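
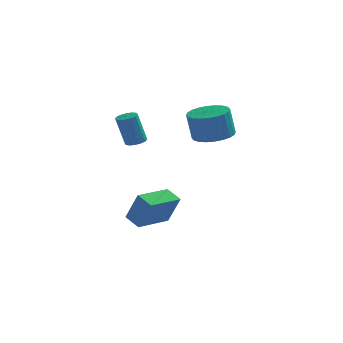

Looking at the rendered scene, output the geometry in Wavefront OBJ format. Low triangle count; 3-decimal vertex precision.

v 0.066 -2.541 -3.397
v 0.654 -2.797 -1.877
v -0.572 -1.945 -3.05
v 0.015 -2.201 -1.53
v 1.305 -1.079 -3.63
v 1.892 -1.335 -2.11
v 0.666 -0.483 -3.283
v 1.254 -0.739 -1.763
v 3.429 -2.148 2.337
v 4.398 -2.052 2.512
v 4.141 -2.057 3.939
v 3.171 -2.152 3.763
v 4.288 -1.682 2.493
v 4.031 -1.687 3.92
v 4.048 -1.383 2.451
v 3.79 -1.388 3.878
v 3.713 -1.201 2.391
v 3.455 -1.206 3.818
v 3.334 -1.162 2.323
v 3.077 -1.167 3.75
v 2.97 -1.274 2.257
v 2.713 -1.279 3.684
v 2.676 -1.518 2.203
v 2.419 -1.523 3.63
v 2.497 -1.859 2.169
v 2.239 -1.863 3.596
v 2.459 -2.243 2.161
v 2.202 -2.248 3.588
v 2.569 -2.613 2.18
v 2.312 -2.618 3.607
v 2.81 -2.912 2.222
v 2.552 -2.917 3.649
v 3.145 -3.094 2.282
v 2.887 -3.099 3.709
v 3.523 -3.133 2.35
v 3.266 -3.138 3.777
v 3.887 -3.021 2.416
v 3.63 -3.026 3.843
v 4.181 -2.777 2.47
v 3.924 -2.782 3.897
v 4.361 -2.437 2.504
v 4.103 -2.441 3.931
v -0.028 -2.37 1.939
v 0.401 -2.1 2.057
v -0.023 -2.101 3.599
v -0.452 -2.37 3.481
v 0.213 -1.914 2.005
v -0.211 -1.915 3.548
v -0.039 -1.85 1.936
v -0.463 -1.851 3.479
v -0.288 -1.925 1.867
v -0.712 -1.926 3.41
v -0.467 -2.119 1.818
v -0.892 -2.12 3.361
v -0.529 -2.38 1.801
v -0.953 -2.381 3.344
v -0.457 -2.639 1.821
v -0.881 -2.64 3.363
v -0.269 -2.825 1.872
v -0.693 -2.826 3.415
v -0.017 -2.889 1.941
v -0.441 -2.89 3.484
v 0.232 -2.814 2.01
v -0.192 -2.815 3.553
v 0.412 -2.62 2.059
v -0.013 -2.621 3.602
v 0.473 -2.359 2.076
v 0.049 -2.36 3.619
f 2 4 1
f 5 2 1
f 1 4 3
f 3 5 1
f 2 8 4
f 6 2 5
f 6 8 2
f 4 8 3
f 7 5 3
f 3 8 7
f 7 6 5
f 8 6 7
f 10 9 13
f 10 13 11
f 11 13 14
f 11 14 12
f 13 9 15
f 13 15 14
f 14 15 16
f 14 16 12
f 15 9 17
f 15 17 16
f 16 17 18
f 16 18 12
f 17 9 19
f 17 19 18
f 18 19 20
f 18 20 12
f 19 9 21
f 19 21 20
f 20 21 22
f 20 22 12
f 21 9 23
f 21 23 22
f 22 23 24
f 22 24 12
f 23 9 25
f 23 25 24
f 24 25 26
f 24 26 12
f 25 9 27
f 25 27 26
f 26 27 28
f 26 28 12
f 27 9 29
f 27 29 28
f 28 29 30
f 28 30 12
f 29 9 31
f 29 31 30
f 30 31 32
f 30 32 12
f 31 9 33
f 31 33 32
f 32 33 34
f 32 34 12
f 33 9 35
f 33 35 34
f 34 35 36
f 34 36 12
f 35 9 37
f 35 37 36
f 36 37 38
f 36 38 12
f 37 9 39
f 37 39 38
f 38 39 40
f 38 40 12
f 39 9 41
f 39 41 40
f 40 41 42
f 40 42 12
f 41 9 10
f 41 10 42
f 42 10 11
f 42 11 12
f 44 43 47
f 44 47 45
f 45 47 48
f 45 48 46
f 47 43 49
f 47 49 48
f 48 49 50
f 48 50 46
f 49 43 51
f 49 51 50
f 50 51 52
f 50 52 46
f 51 43 53
f 51 53 52
f 52 53 54
f 52 54 46
f 53 43 55
f 53 55 54
f 54 55 56
f 54 56 46
f 55 43 57
f 55 57 56
f 56 57 58
f 56 58 46
f 57 43 59
f 57 59 58
f 58 59 60
f 58 60 46
f 59 43 61
f 59 61 60
f 60 61 62
f 60 62 46
f 61 43 63
f 61 63 62
f 62 63 64
f 62 64 46
f 63 43 65
f 63 65 64
f 64 65 66
f 64 66 46
f 65 43 67
f 65 67 66
f 66 67 68
f 66 68 46
f 67 43 44
f 67 44 68
f 68 44 45
f 68 45 46



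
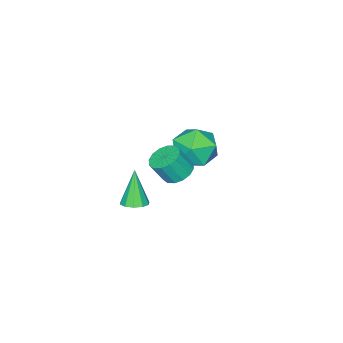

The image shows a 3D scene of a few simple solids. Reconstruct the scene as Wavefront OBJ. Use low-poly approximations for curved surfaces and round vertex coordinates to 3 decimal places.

v 3.282 2.409 1.214
v 3.831 2.057 0.845
v 4.268 1.658 1.878
v 3.718 2.011 2.246
v 3.972 2.41 0.922
v 4.409 2.012 1.954
v 3.928 2.764 1.077
v 4.365 2.365 2.109
v 3.711 3.022 1.269
v 4.148 2.623 2.301
v 3.378 3.116 1.446
v 3.815 2.717 2.478
v 3.02 3.021 1.56
v 3.457 2.622 2.593
v 2.732 2.762 1.582
v 3.169 2.363 2.615
v 2.591 2.408 1.506
v 3.028 2.01 2.538
v 2.635 2.055 1.351
v 3.072 1.656 2.383
v 2.852 1.797 1.159
v 3.289 1.398 2.191
v 3.185 1.703 0.982
v 3.622 1.304 2.014
v 3.543 1.798 0.867
v 3.98 1.399 1.9
v -2.527 -0.273 -1.245
v -2.113 0.326 -2.237
v -0.767 -1.186 -1.063
v -0.353 -0.587 -2.055
v -0.573 0.028 -1.012
v -1.66 0.592 -1.125
v -1.22 -1.452 -2.175
v -2.307 -0.888 -2.288
v -1.305 -0.403 -2.812
v -0.905 0.512 -2.093
v -1.975 -1.372 -1.207
v -1.575 -0.457 -0.488
v 1.322 -1.692 -4.464
v 1.973 -1.707 -4.267
v 0.778 -2.128 -2.696
v 1.83 -1.315 -4.215
v 1.493 -1.068 -4.257
v 1.091 -1.058 -4.379
v 0.777 -1.291 -4.533
v 0.671 -1.677 -4.66
v 0.813 -2.069 -4.713
v 1.15 -2.317 -4.671
v 1.552 -2.326 -4.549
v 1.867 -2.093 -4.395
f 2 1 5
f 2 5 3
f 3 5 6
f 3 6 4
f 5 1 7
f 5 7 6
f 6 7 8
f 6 8 4
f 7 1 9
f 7 9 8
f 8 9 10
f 8 10 4
f 9 1 11
f 9 11 10
f 10 11 12
f 10 12 4
f 11 1 13
f 11 13 12
f 12 13 14
f 12 14 4
f 13 1 15
f 13 15 14
f 14 15 16
f 14 16 4
f 15 1 17
f 15 17 16
f 16 17 18
f 16 18 4
f 17 1 19
f 17 19 18
f 18 19 20
f 18 20 4
f 19 1 21
f 19 21 20
f 20 21 22
f 20 22 4
f 21 1 23
f 21 23 22
f 22 23 24
f 22 24 4
f 23 1 25
f 23 25 24
f 24 25 26
f 24 26 4
f 25 1 2
f 25 2 26
f 26 2 3
f 26 3 4
f 27 38 32
f 27 32 28
f 27 28 34
f 27 34 37
f 27 37 38
f 28 32 36
f 32 38 31
f 38 37 29
f 37 34 33
f 34 28 35
f 30 36 31
f 30 31 29
f 30 29 33
f 30 33 35
f 30 35 36
f 31 36 32
f 29 31 38
f 33 29 37
f 35 33 34
f 36 35 28
f 40 39 42
f 40 42 41
f 42 39 43
f 42 43 41
f 43 39 44
f 43 44 41
f 44 39 45
f 44 45 41
f 45 39 46
f 45 46 41
f 46 39 47
f 46 47 41
f 47 39 48
f 47 48 41
f 48 39 49
f 48 49 41
f 49 39 50
f 49 50 41
f 50 39 40
f 50 40 41



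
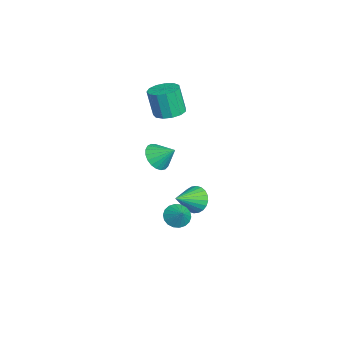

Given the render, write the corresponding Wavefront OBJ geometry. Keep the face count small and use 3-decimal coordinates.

v -1.789 -0.225 -4.141
v -0.939 0.197 -4.487
v -0.791 -1.495 -3.239
v -0.992 0.395 -4.15
v -1.166 0.498 -3.812
v -1.435 0.492 -3.524
v -1.758 0.376 -3.33
v -2.085 0.169 -3.26
v -2.368 -0.099 -3.323
v -2.562 -0.385 -3.512
v -2.639 -0.647 -3.796
v -2.586 -0.845 -4.133
v -2.412 -0.948 -4.471
v -2.143 -0.942 -4.759
v -1.82 -0.826 -4.952
v -1.492 -0.619 -5.023
v -1.21 -0.351 -4.959
v -1.015 -0.065 -4.771
v 2.971 -2.775 3.171
v 3.858 -3.163 3.115
v 3.449 -1.805 4.029
v 3.863 -2.897 2.812
v 3.714 -2.61 2.57
v 3.437 -2.352 2.433
v 3.078 -2.167 2.423
v 2.702 -2.087 2.543
v 2.371 -2.126 2.771
v 2.145 -2.277 3.069
v 2.061 -2.514 3.384
v 2.135 -2.797 3.662
v 2.353 -3.075 3.856
v 2.678 -3.302 3.931
v 3.054 -3.438 3.875
v 3.415 -3.459 3.697
v 3.7 -3.361 3.428
v -3.345 -1.645 2.719
v -2.445 -2.1 2.769
v -2.734 -2.47 4.63
v -3.635 -2.015 4.581
v -2.355 -1.552 2.891
v -2.644 -1.922 4.753
v -2.579 -1.033 2.96
v -2.868 -1.403 4.821
v -3.046 -0.709 2.951
v -3.335 -1.078 4.813
v -3.609 -0.682 2.869
v -3.898 -1.051 4.731
v -4.088 -0.961 2.74
v -4.377 -1.33 4.602
v -4.331 -1.457 2.604
v -4.62 -1.826 4.465
v -4.261 -2.013 2.504
v -4.55 -2.382 4.366
v -3.901 -2.452 2.473
v -4.19 -2.821 4.335
v -3.364 -2.635 2.52
v -3.653 -3.005 4.382
v -2.822 -2.504 2.63
v -3.111 -2.874 4.492
v 3.105 -1.661 -1.869
v 3.706 -1.928 -2.391
v 3.895 -1.399 -1.091
v 3.674 -1.567 -2.479
v 3.529 -1.224 -2.447
v 3.299 -0.967 -2.301
v 3.032 -0.848 -2.069
v 2.778 -0.89 -1.797
v 2.59 -1.085 -1.54
v 2.503 -1.394 -1.347
v 2.535 -1.755 -1.259
v 2.68 -2.098 -1.291
v 2.91 -2.355 -1.437
v 3.177 -2.474 -1.67
v 3.431 -2.432 -1.941
v 3.62 -2.237 -2.199
f 2 1 4
f 2 4 3
f 4 1 5
f 4 5 3
f 5 1 6
f 5 6 3
f 6 1 7
f 6 7 3
f 7 1 8
f 7 8 3
f 8 1 9
f 8 9 3
f 9 1 10
f 9 10 3
f 10 1 11
f 10 11 3
f 11 1 12
f 11 12 3
f 12 1 13
f 12 13 3
f 13 1 14
f 13 14 3
f 14 1 15
f 14 15 3
f 15 1 16
f 15 16 3
f 16 1 17
f 16 17 3
f 17 1 18
f 17 18 3
f 18 1 2
f 18 2 3
f 20 19 22
f 20 22 21
f 22 19 23
f 22 23 21
f 23 19 24
f 23 24 21
f 24 19 25
f 24 25 21
f 25 19 26
f 25 26 21
f 26 19 27
f 26 27 21
f 27 19 28
f 27 28 21
f 28 19 29
f 28 29 21
f 29 19 30
f 29 30 21
f 30 19 31
f 30 31 21
f 31 19 32
f 31 32 21
f 32 19 33
f 32 33 21
f 33 19 34
f 33 34 21
f 34 19 35
f 34 35 21
f 35 19 20
f 35 20 21
f 37 36 40
f 37 40 38
f 38 40 41
f 38 41 39
f 40 36 42
f 40 42 41
f 41 42 43
f 41 43 39
f 42 36 44
f 42 44 43
f 43 44 45
f 43 45 39
f 44 36 46
f 44 46 45
f 45 46 47
f 45 47 39
f 46 36 48
f 46 48 47
f 47 48 49
f 47 49 39
f 48 36 50
f 48 50 49
f 49 50 51
f 49 51 39
f 50 36 52
f 50 52 51
f 51 52 53
f 51 53 39
f 52 36 54
f 52 54 53
f 53 54 55
f 53 55 39
f 54 36 56
f 54 56 55
f 55 56 57
f 55 57 39
f 56 36 58
f 56 58 57
f 57 58 59
f 57 59 39
f 58 36 37
f 58 37 59
f 59 37 38
f 59 38 39
f 61 60 63
f 61 63 62
f 63 60 64
f 63 64 62
f 64 60 65
f 64 65 62
f 65 60 66
f 65 66 62
f 66 60 67
f 66 67 62
f 67 60 68
f 67 68 62
f 68 60 69
f 68 69 62
f 69 60 70
f 69 70 62
f 70 60 71
f 70 71 62
f 71 60 72
f 71 72 62
f 72 60 73
f 72 73 62
f 73 60 74
f 73 74 62
f 74 60 75
f 74 75 62
f 75 60 61
f 75 61 62



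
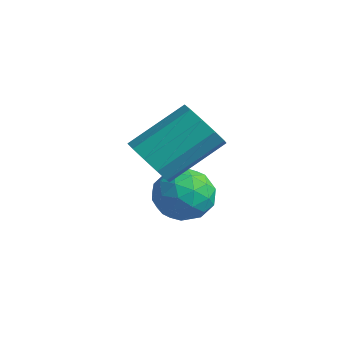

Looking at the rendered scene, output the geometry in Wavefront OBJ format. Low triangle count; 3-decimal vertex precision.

v 0.386 0.113 1.207
v 1.262 0.106 0.896
v 1.711 1.84 2.122
v 0.834 1.847 2.433
v 0.951 0.436 0.543
v 1.4 2.17 1.769
v 0.424 0.643 0.444
v 0.873 2.377 1.67
v -0.118 0.648 0.636
v 0.331 2.381 1.862
v -0.467 0.448 1.046
v -0.018 2.181 2.272
v -0.491 0.12 1.518
v -0.042 1.854 2.744
v -0.18 -0.21 1.871
v 0.269 1.524 3.097
v 0.347 -0.417 1.97
v 0.796 1.317 3.196
v 0.889 -0.421 1.778
v 1.338 1.312 3.004
v 1.238 -0.221 1.368
v 1.687 1.512 2.594
v -0.05 2.263 -0.154
v 0.895 1.856 -0.098
v -0.435 1.204 -1.382
v 0.51 0.797 -1.326
v -0.16 0.65 -0.558
v 0.077 1.305 0.201
v 0.383 1.755 -1.681
v 0.62 2.41 -0.922
v 1.162 1.542 -1.042
v 0.827 0.859 -0.348
v -0.367 2.201 -1.132
v -0.702 1.518 -0.438
v 0.456 2.153 -0.018
v 0.004 0.907 -1.462
v -0.39 0.821 -1.01
v 0.165 0.581 -0.978
v -0.024 1.829 0.158
v 0.531 1.589 0.191
v -0.089 0.88 -0.08
v -0.071 1.471 -1.671
v 0.484 1.231 -1.638
v 0.295 2.479 -0.502
v 0.85 2.239 -0.47
v 0.549 2.18 -1.4
v 1.169 1.729 -0.54
v 0.943 1.106 -1.262
v 0.868 1.67 -1.471
v 1.007 2.055 -1.025
v 0.971 1.327 -0.132
v 0.745 0.704 -0.854
v 0.351 0.618 -0.402
v 0.491 1.003 0.044
v 1.129 1.143 -0.687
v -0.285 2.356 -0.626
v -0.511 1.733 -1.348
v -0.031 2.057 -1.524
v 0.109 2.442 -1.078
v -0.483 1.954 -0.218
v -0.709 1.331 -0.94
v -0.547 1.005 -0.455
v -0.408 1.39 -0.009
v -0.669 1.917 -0.793
f 2 1 5
f 2 5 3
f 3 5 6
f 3 6 4
f 5 1 7
f 5 7 6
f 6 7 8
f 6 8 4
f 7 1 9
f 7 9 8
f 8 9 10
f 8 10 4
f 9 1 11
f 9 11 10
f 10 11 12
f 10 12 4
f 11 1 13
f 11 13 12
f 12 13 14
f 12 14 4
f 13 1 15
f 13 15 14
f 14 15 16
f 14 16 4
f 15 1 17
f 15 17 16
f 16 17 18
f 16 18 4
f 17 1 19
f 17 19 18
f 18 19 20
f 18 20 4
f 19 1 21
f 19 21 20
f 20 21 22
f 20 22 4
f 21 1 2
f 21 2 22
f 22 2 3
f 22 3 4
f 23 60 39
f 60 34 63
f 39 63 28
f 60 63 39
f 23 39 35
f 39 28 40
f 35 40 24
f 39 40 35
f 23 35 44
f 35 24 45
f 44 45 30
f 35 45 44
f 23 44 56
f 44 30 59
f 56 59 33
f 44 59 56
f 23 56 60
f 56 33 64
f 60 64 34
f 56 64 60
f 24 40 51
f 40 28 54
f 51 54 32
f 40 54 51
f 28 63 41
f 63 34 62
f 41 62 27
f 63 62 41
f 34 64 61
f 64 33 57
f 61 57 25
f 64 57 61
f 33 59 58
f 59 30 46
f 58 46 29
f 59 46 58
f 30 45 50
f 45 24 47
f 50 47 31
f 45 47 50
f 26 52 38
f 52 32 53
f 38 53 27
f 52 53 38
f 26 38 36
f 38 27 37
f 36 37 25
f 38 37 36
f 26 36 43
f 36 25 42
f 43 42 29
f 36 42 43
f 26 43 48
f 43 29 49
f 48 49 31
f 43 49 48
f 26 48 52
f 48 31 55
f 52 55 32
f 48 55 52
f 27 53 41
f 53 32 54
f 41 54 28
f 53 54 41
f 25 37 61
f 37 27 62
f 61 62 34
f 37 62 61
f 29 42 58
f 42 25 57
f 58 57 33
f 42 57 58
f 31 49 50
f 49 29 46
f 50 46 30
f 49 46 50
f 32 55 51
f 55 31 47
f 51 47 24
f 55 47 51



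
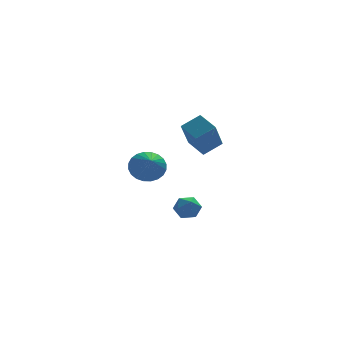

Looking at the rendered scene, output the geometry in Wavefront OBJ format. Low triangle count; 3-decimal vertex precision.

v -1.96 -4.026 3.514
v -0.912 -3.803 4.097
v -2.458 -2.965 4.005
v -1.41 -2.743 4.588
v -1.31 -2.997 1.952
v -0.262 -2.775 2.535
v -1.808 -1.937 2.443
v -0.76 -1.714 3.026
v -3.035 1.907 -0.641
v -2.021 1.86 -0.54
v -3.225 0.213 0.461
v -2.121 2.077 -0.222
v -2.36 2.269 0.032
v -2.701 2.406 0.184
v -3.094 2.467 0.21
v -3.477 2.443 0.107
v -3.794 2.337 -0.11
v -3.994 2.165 -0.408
v -4.049 1.955 -0.742
v -3.95 1.737 -1.06
v -3.711 1.545 -1.314
v -3.37 1.409 -1.465
v -2.977 1.348 -1.492
v -2.594 1.372 -1.388
v -2.277 1.478 -1.171
v -2.076 1.649 -0.873
v -1.252 1.141 -3.955
v -0.561 1.117 -3.514
v -1.799 0.243 -3.146
v -1.108 0.219 -2.705
v -1.579 0.89 -2.694
v -1.24 1.446 -3.193
v -1.12 -0.086 -3.467
v -0.781 0.47 -3.966
v -0.479 0.359 -3.212
v -0.763 0.962 -2.734
v -1.597 0.398 -3.926
v -1.881 1.001 -3.448
f 2 4 1
f 5 2 1
f 1 4 3
f 3 5 1
f 2 8 4
f 6 2 5
f 6 8 2
f 4 8 3
f 7 5 3
f 3 8 7
f 7 6 5
f 8 6 7
f 10 9 12
f 10 12 11
f 12 9 13
f 12 13 11
f 13 9 14
f 13 14 11
f 14 9 15
f 14 15 11
f 15 9 16
f 15 16 11
f 16 9 17
f 16 17 11
f 17 9 18
f 17 18 11
f 18 9 19
f 18 19 11
f 19 9 20
f 19 20 11
f 20 9 21
f 20 21 11
f 21 9 22
f 21 22 11
f 22 9 23
f 22 23 11
f 23 9 24
f 23 24 11
f 24 9 25
f 24 25 11
f 25 9 26
f 25 26 11
f 26 9 10
f 26 10 11
f 27 38 32
f 27 32 28
f 27 28 34
f 27 34 37
f 27 37 38
f 28 32 36
f 32 38 31
f 38 37 29
f 37 34 33
f 34 28 35
f 30 36 31
f 30 31 29
f 30 29 33
f 30 33 35
f 30 35 36
f 31 36 32
f 29 31 38
f 33 29 37
f 35 33 34
f 36 35 28



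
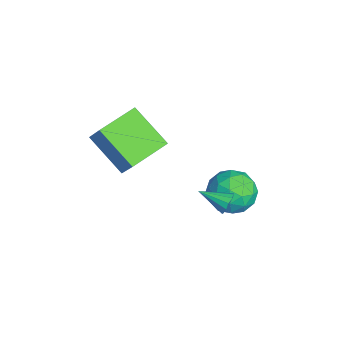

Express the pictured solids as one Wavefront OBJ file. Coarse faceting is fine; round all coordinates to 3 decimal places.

v 1.906 -5.087 1.675
v 2.746 -4.762 2.887
v 0.883 -3.487 1.954
v 1.723 -3.161 3.166
v 3.297 -3.979 0.414
v 4.137 -3.653 1.626
v 2.274 -2.378 0.693
v 3.114 -2.053 1.905
v 4.035 0.292 -1.687
v 4.419 0.27 -1.294
v 3.465 -0.852 -1.193
v 4.186 0.436 -1.178
v 3.904 0.557 -1.223
v 3.664 0.594 -1.415
v 3.541 0.535 -1.694
v 3.576 0.398 -1.97
v 3.756 0.228 -2.156
v 4.025 0.079 -2.193
v 4.297 -0.003 -2.069
v 4.486 0.008 -1.824
v 4.531 0.11 -1.535
v 1.799 1.452 -2.258
v 2.902 1.802 -2.279
v 2.358 -0.322 -2.461
v 3.461 0.028 -2.482
v 2.849 0.1 -1.503
v 2.504 1.196 -1.377
v 2.756 0.284 -3.363
v 2.411 1.38 -3.237
v 3.493 1.08 -2.962
v 3.551 0.966 -1.812
v 1.709 0.514 -2.928
v 1.767 0.4 -1.778
v 2.302 1.783 -2.25
v 2.958 -0.303 -2.49
v 2.599 -0.261 -1.914
v 3.247 -0.055 -1.926
v 2.068 1.427 -1.72
v 2.716 1.632 -1.733
v 2.685 0.632 -1.277
v 2.544 -0.152 -3.007
v 3.192 0.053 -3.02
v 2.013 1.535 -2.814
v 2.661 1.741 -2.826
v 2.575 0.848 -3.463
v 3.297 1.564 -2.664
v 3.625 0.521 -2.784
v 3.211 0.671 -3.301
v 3.008 1.316 -3.227
v 3.331 1.497 -1.988
v 3.659 0.454 -2.108
v 3.3 0.496 -1.532
v 3.097 1.141 -1.458
v 3.678 1.072 -2.39
v 1.601 1.026 -2.632
v 1.929 -0.017 -2.752
v 2.163 0.339 -3.282
v 1.96 0.984 -3.208
v 1.635 0.959 -1.956
v 1.963 -0.084 -2.076
v 2.252 0.164 -1.513
v 2.049 0.809 -1.439
v 1.582 0.408 -2.35
f 2 4 1
f 5 2 1
f 1 4 3
f 3 5 1
f 2 8 4
f 6 2 5
f 6 8 2
f 4 8 3
f 7 5 3
f 3 8 7
f 7 6 5
f 8 6 7
f 10 9 12
f 10 12 11
f 12 9 13
f 12 13 11
f 13 9 14
f 13 14 11
f 14 9 15
f 14 15 11
f 15 9 16
f 15 16 11
f 16 9 17
f 16 17 11
f 17 9 18
f 17 18 11
f 18 9 19
f 18 19 11
f 19 9 20
f 19 20 11
f 20 9 21
f 20 21 11
f 21 9 10
f 21 10 11
f 22 59 38
f 59 33 62
f 38 62 27
f 59 62 38
f 22 38 34
f 38 27 39
f 34 39 23
f 38 39 34
f 22 34 43
f 34 23 44
f 43 44 29
f 34 44 43
f 22 43 55
f 43 29 58
f 55 58 32
f 43 58 55
f 22 55 59
f 55 32 63
f 59 63 33
f 55 63 59
f 23 39 50
f 39 27 53
f 50 53 31
f 39 53 50
f 27 62 40
f 62 33 61
f 40 61 26
f 62 61 40
f 33 63 60
f 63 32 56
f 60 56 24
f 63 56 60
f 32 58 57
f 58 29 45
f 57 45 28
f 58 45 57
f 29 44 49
f 44 23 46
f 49 46 30
f 44 46 49
f 25 51 37
f 51 31 52
f 37 52 26
f 51 52 37
f 25 37 35
f 37 26 36
f 35 36 24
f 37 36 35
f 25 35 42
f 35 24 41
f 42 41 28
f 35 41 42
f 25 42 47
f 42 28 48
f 47 48 30
f 42 48 47
f 25 47 51
f 47 30 54
f 51 54 31
f 47 54 51
f 26 52 40
f 52 31 53
f 40 53 27
f 52 53 40
f 24 36 60
f 36 26 61
f 60 61 33
f 36 61 60
f 28 41 57
f 41 24 56
f 57 56 32
f 41 56 57
f 30 48 49
f 48 28 45
f 49 45 29
f 48 45 49
f 31 54 50
f 54 30 46
f 50 46 23
f 54 46 50



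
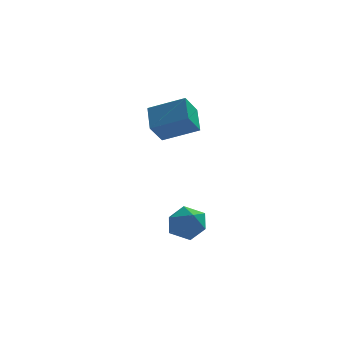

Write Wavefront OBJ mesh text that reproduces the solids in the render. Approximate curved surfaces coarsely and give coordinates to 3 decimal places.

v -0.758 0.84 2.846
v 1.17 0.401 3.666
v -0.848 2.257 3.816
v 1.079 1.818 4.637
v -0.119 1.622 1.763
v 1.808 1.183 2.584
v -0.21 3.039 2.734
v 1.718 2.6 3.554
v 0.145 -1.068 -2.655
v 0.746 -1.026 -3.642
v 1.314 -2.374 -1.998
v 1.915 -2.332 -2.985
v 1.937 -1.434 -2.257
v 1.214 -0.627 -2.663
v 0.846 -2.773 -2.977
v 0.123 -1.966 -3.383
v 1.179 -2.08 -3.841
v 1.853 -1.253 -3.396
v 0.207 -2.147 -2.244
v 0.881 -1.32 -1.799
f 2 4 1
f 5 2 1
f 1 4 3
f 3 5 1
f 2 8 4
f 6 2 5
f 6 8 2
f 4 8 3
f 7 5 3
f 3 8 7
f 7 6 5
f 8 6 7
f 9 20 14
f 9 14 10
f 9 10 16
f 9 16 19
f 9 19 20
f 10 14 18
f 14 20 13
f 20 19 11
f 19 16 15
f 16 10 17
f 12 18 13
f 12 13 11
f 12 11 15
f 12 15 17
f 12 17 18
f 13 18 14
f 11 13 20
f 15 11 19
f 17 15 16
f 18 17 10



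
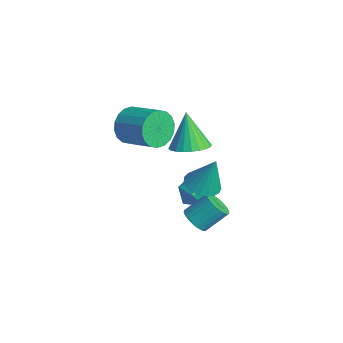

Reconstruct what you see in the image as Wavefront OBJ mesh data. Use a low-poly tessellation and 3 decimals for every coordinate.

v -3.436 -1.349 2.259
v -2.98 -1.627 1.39
v -1.429 -0.969 1.992
v -1.884 -0.691 2.861
v -3.123 -1.206 1.298
v -1.572 -0.548 1.901
v -3.328 -0.814 1.397
v -1.777 -0.155 2
v -3.555 -0.527 1.667
v -2.003 0.131 2.269
v -3.758 -0.403 2.054
v -2.206 0.255 2.656
v -3.897 -0.467 2.481
v -2.345 0.192 3.084
v -3.944 -0.705 2.864
v -2.393 -0.047 3.467
v -3.891 -1.071 3.128
v -2.34 -0.413 3.73
v -3.748 -1.492 3.219
v -2.197 -0.834 3.822
v -3.543 -1.885 3.12
v -1.992 -1.226 3.723
v -3.317 -2.171 2.851
v -1.765 -1.513 3.453
v -3.114 -2.295 2.464
v -1.562 -1.637 3.066
v -2.975 -2.232 2.036
v -1.423 -1.573 2.639
v -2.927 -1.993 1.653
v -1.376 -1.335 2.256
v -3.136 1.5 -0.06
v -2.284 1.16 0.337
v -3.924 1.68 1.78
v -2.216 1.544 0.329
v -2.288 1.921 0.261
v -2.489 2.234 0.144
v -2.789 2.436 -0.003
v -3.142 2.495 -0.16
v -3.493 2.402 -0.301
v -3.791 2.172 -0.406
v -3.989 1.84 -0.458
v -4.057 1.456 -0.45
v -3.985 1.079 -0.382
v -3.783 0.765 -0.265
v -3.484 0.564 -0.117
v -3.131 0.505 0.039
v -2.78 0.597 0.181
v -2.482 0.827 0.285
v -2.695 2.285 -2.381
v -1.791 1.939 -2.386
v -3.169 1.061 -3.234
v -2.265 0.715 -3.239
v -2.776 0.723 -2.417
v -2.483 1.479 -1.89
v -2.477 1.521 -3.73
v -2.184 2.277 -3.203
v -1.657 1.467 -3.22
v -1.842 0.973 -2.408
v -3.118 2.027 -3.212
v -3.303 1.533 -2.4
v -0.263 0.691 -0.257
v 0.589 0.482 -0.403
v 0.143 1.149 1.457
v 0.581 0.84 -0.497
v 0.427 1.172 -0.549
v 0.153 1.421 -0.551
v -0.193 1.544 -0.501
v -0.55 1.52 -0.41
v -0.859 1.352 -0.292
v -1.064 1.07 -0.168
v -1.13 0.722 -0.06
v -1.047 0.37 0.015
v -0.829 0.072 0.042
v -0.512 -0.118 0.018
v -0.152 -0.168 -0.054
v 0.188 -0.07 -0.161
v 0.45 0.16 -0.284
v -0.537 0.472 -3
v 0.196 0.416 -3.086
v 0.39 1.472 -2.126
v -0.343 1.528 -2.04
v 0.13 0.612 -3.288
v 0.324 1.668 -2.328
v -0.037 0.786 -3.446
v 0.156 1.842 -2.486
v -0.28 0.913 -3.536
v -0.087 1.969 -2.576
v -0.563 0.972 -3.545
v -0.369 2.028 -2.585
v -0.841 0.955 -3.47
v -0.648 2.011 -2.51
v -1.073 0.865 -3.324
v -0.88 1.921 -2.364
v -1.224 0.715 -3.129
v -1.03 1.771 -2.169
v -1.27 0.528 -2.914
v -1.076 1.584 -1.954
v -1.204 0.332 -2.712
v -1.01 1.388 -1.752
v -1.036 0.158 -2.554
v -0.843 1.214 -1.594
v -0.793 0.031 -2.464
v -0.6 1.087 -1.504
v -0.511 -0.028 -2.455
v -0.317 1.028 -1.495
v -0.232 -0.011 -2.53
v -0.039 1.045 -1.57
v -0 0.079 -2.676
v 0.193 1.135 -1.716
v 0.15 0.229 -2.871
v 0.344 1.285 -1.911
f 2 1 5
f 2 5 3
f 3 5 6
f 3 6 4
f 5 1 7
f 5 7 6
f 6 7 8
f 6 8 4
f 7 1 9
f 7 9 8
f 8 9 10
f 8 10 4
f 9 1 11
f 9 11 10
f 10 11 12
f 10 12 4
f 11 1 13
f 11 13 12
f 12 13 14
f 12 14 4
f 13 1 15
f 13 15 14
f 14 15 16
f 14 16 4
f 15 1 17
f 15 17 16
f 16 17 18
f 16 18 4
f 17 1 19
f 17 19 18
f 18 19 20
f 18 20 4
f 19 1 21
f 19 21 20
f 20 21 22
f 20 22 4
f 21 1 23
f 21 23 22
f 22 23 24
f 22 24 4
f 23 1 25
f 23 25 24
f 24 25 26
f 24 26 4
f 25 1 27
f 25 27 26
f 26 27 28
f 26 28 4
f 27 1 29
f 27 29 28
f 28 29 30
f 28 30 4
f 29 1 2
f 29 2 30
f 30 2 3
f 30 3 4
f 32 31 34
f 32 34 33
f 34 31 35
f 34 35 33
f 35 31 36
f 35 36 33
f 36 31 37
f 36 37 33
f 37 31 38
f 37 38 33
f 38 31 39
f 38 39 33
f 39 31 40
f 39 40 33
f 40 31 41
f 40 41 33
f 41 31 42
f 41 42 33
f 42 31 43
f 42 43 33
f 43 31 44
f 43 44 33
f 44 31 45
f 44 45 33
f 45 31 46
f 45 46 33
f 46 31 47
f 46 47 33
f 47 31 48
f 47 48 33
f 48 31 32
f 48 32 33
f 49 60 54
f 49 54 50
f 49 50 56
f 49 56 59
f 49 59 60
f 50 54 58
f 54 60 53
f 60 59 51
f 59 56 55
f 56 50 57
f 52 58 53
f 52 53 51
f 52 51 55
f 52 55 57
f 52 57 58
f 53 58 54
f 51 53 60
f 55 51 59
f 57 55 56
f 58 57 50
f 62 61 64
f 62 64 63
f 64 61 65
f 64 65 63
f 65 61 66
f 65 66 63
f 66 61 67
f 66 67 63
f 67 61 68
f 67 68 63
f 68 61 69
f 68 69 63
f 69 61 70
f 69 70 63
f 70 61 71
f 70 71 63
f 71 61 72
f 71 72 63
f 72 61 73
f 72 73 63
f 73 61 74
f 73 74 63
f 74 61 75
f 74 75 63
f 75 61 76
f 75 76 63
f 76 61 77
f 76 77 63
f 77 61 62
f 77 62 63
f 79 78 82
f 79 82 80
f 80 82 83
f 80 83 81
f 82 78 84
f 82 84 83
f 83 84 85
f 83 85 81
f 84 78 86
f 84 86 85
f 85 86 87
f 85 87 81
f 86 78 88
f 86 88 87
f 87 88 89
f 87 89 81
f 88 78 90
f 88 90 89
f 89 90 91
f 89 91 81
f 90 78 92
f 90 92 91
f 91 92 93
f 91 93 81
f 92 78 94
f 92 94 93
f 93 94 95
f 93 95 81
f 94 78 96
f 94 96 95
f 95 96 97
f 95 97 81
f 96 78 98
f 96 98 97
f 97 98 99
f 97 99 81
f 98 78 100
f 98 100 99
f 99 100 101
f 99 101 81
f 100 78 102
f 100 102 101
f 101 102 103
f 101 103 81
f 102 78 104
f 102 104 103
f 103 104 105
f 103 105 81
f 104 78 106
f 104 106 105
f 105 106 107
f 105 107 81
f 106 78 108
f 106 108 107
f 107 108 109
f 107 109 81
f 108 78 110
f 108 110 109
f 109 110 111
f 109 111 81
f 110 78 79
f 110 79 111
f 111 79 80
f 111 80 81



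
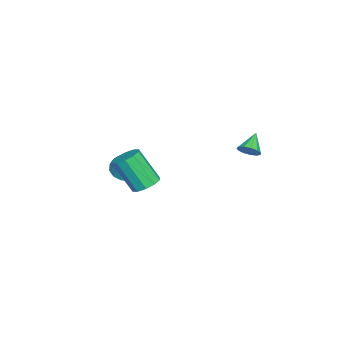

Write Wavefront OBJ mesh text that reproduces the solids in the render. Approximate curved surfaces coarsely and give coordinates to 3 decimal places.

v -2.849 -3.147 -4.601
v -1.92 -3.348 -5.071
v -1.971 -3.033 -2.919
v -1.957 -2.843 -5.086
v -2.198 -2.406 -4.99
v -2.587 -2.14 -4.805
v -3.037 -2.104 -4.573
v -3.444 -2.307 -4.347
v -3.714 -2.702 -4.179
v -3.786 -3.199 -4.108
v -3.643 -3.684 -4.15
v -3.318 -4.046 -4.295
v -2.886 -4.202 -4.51
v -2.445 -4.116 -4.746
v -2.097 -3.808 -4.948
v 3.437 -0.743 -1.721
v 3.908 -0.216 -1.347
v 3.715 -1.311 0.435
v 3.243 -1.837 0.061
v 3.441 -0.061 -1.302
v 3.248 -1.156 0.48
v 2.972 -0.167 -1.418
v 2.779 -1.261 0.364
v 2.68 -0.492 -1.649
v 2.487 -1.586 0.133
v 2.678 -0.913 -1.908
v 2.484 -2.007 -0.126
v 2.965 -1.269 -2.095
v 2.772 -2.364 -0.313
v 3.432 -1.424 -2.14
v 3.239 -2.519 -0.358
v 3.901 -1.319 -2.024
v 3.708 -2.413 -0.242
v 4.193 -0.994 -1.793
v 4 -2.088 -0.011
v 4.196 -0.573 -1.534
v 4.002 -1.667 0.248
v -0.387 3.715 -1.012
v 0.019 3.884 -0.533
v -1.393 3.905 -0.228
v -0.063 4.193 -0.713
v -0.248 4.35 -0.987
v -0.477 4.305 -1.27
v -0.677 4.074 -1.471
v -0.785 3.728 -1.526
v -0.767 3.379 -1.418
v -0.628 3.136 -1.182
v -0.413 3.077 -0.892
v -0.189 3.221 -0.64
v -0.028 3.522 -0.506
f 2 1 4
f 2 4 3
f 4 1 5
f 4 5 3
f 5 1 6
f 5 6 3
f 6 1 7
f 6 7 3
f 7 1 8
f 7 8 3
f 8 1 9
f 8 9 3
f 9 1 10
f 9 10 3
f 10 1 11
f 10 11 3
f 11 1 12
f 11 12 3
f 12 1 13
f 12 13 3
f 13 1 14
f 13 14 3
f 14 1 15
f 14 15 3
f 15 1 2
f 15 2 3
f 17 16 20
f 17 20 18
f 18 20 21
f 18 21 19
f 20 16 22
f 20 22 21
f 21 22 23
f 21 23 19
f 22 16 24
f 22 24 23
f 23 24 25
f 23 25 19
f 24 16 26
f 24 26 25
f 25 26 27
f 25 27 19
f 26 16 28
f 26 28 27
f 27 28 29
f 27 29 19
f 28 16 30
f 28 30 29
f 29 30 31
f 29 31 19
f 30 16 32
f 30 32 31
f 31 32 33
f 31 33 19
f 32 16 34
f 32 34 33
f 33 34 35
f 33 35 19
f 34 16 36
f 34 36 35
f 35 36 37
f 35 37 19
f 36 16 17
f 36 17 37
f 37 17 18
f 37 18 19
f 39 38 41
f 39 41 40
f 41 38 42
f 41 42 40
f 42 38 43
f 42 43 40
f 43 38 44
f 43 44 40
f 44 38 45
f 44 45 40
f 45 38 46
f 45 46 40
f 46 38 47
f 46 47 40
f 47 38 48
f 47 48 40
f 48 38 49
f 48 49 40
f 49 38 50
f 49 50 40
f 50 38 39
f 50 39 40



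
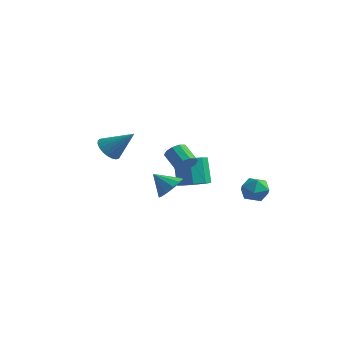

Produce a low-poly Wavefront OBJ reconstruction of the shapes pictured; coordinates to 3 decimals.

v 2.576 -1.469 -0.639
v 3 -1.188 -0.157
v 2.007 -0.89 0.541
v 1.584 -1.171 0.059
v 2.894 -0.878 -0.44
v 1.901 -0.58 0.258
v 2.667 -0.794 -0.798
v 1.674 -0.495 -0.1
v 2.406 -0.967 -1.096
v 1.413 -0.669 -0.398
v 2.209 -1.332 -1.219
v 1.217 -1.034 -0.521
v 2.153 -1.75 -1.121
v 1.16 -1.452 -0.423
v 2.259 -2.06 -0.838
v 1.266 -1.762 -0.14
v 2.486 -2.145 -0.48
v 1.493 -1.846 0.218
v 2.747 -1.971 -0.182
v 1.754 -1.673 0.516
v 2.943 -1.606 -0.059
v 1.951 -1.308 0.639
v 2.286 -2.409 -2.151
v 2.941 -2.962 -1.791
v 1.394 -2.851 -1.209
v 2.979 -2.504 -1.539
v 2.798 -2.016 -1.482
v 2.454 -1.652 -1.637
v 2.056 -1.529 -1.955
v 1.731 -1.685 -2.336
v 1.583 -2.071 -2.658
v 1.657 -2.565 -2.819
v 1.931 -3.008 -2.768
v 2.318 -3.262 -2.521
v 2.694 -3.244 -2.156
v -0.503 3.089 -4.269
v 0.011 2.353 -3.876
v -0.623 2.815 -2.179
v -1.137 3.551 -2.571
v 0.402 2.993 -3.905
v -0.232 3.455 -2.207
v 0.262 3.689 -4.146
v -0.372 4.151 -2.449
v -0.326 4.034 -4.46
v -0.96 4.496 -2.762
v -1.017 3.825 -4.661
v -1.651 4.287 -2.964
v -1.408 3.185 -4.633
v -2.042 3.647 -2.935
v -1.268 2.489 -4.391
v -1.902 2.951 -2.694
v -0.68 2.144 -4.078
v -1.314 2.606 -2.38
v 3.451 3.644 -3.611
v 4.174 3.601 -3.002
v 3.726 2.199 -4.038
v 4.449 2.156 -3.429
v 3.56 2.202 -3.107
v 3.39 3.095 -2.843
v 4.51 2.705 -4.197
v 4.34 3.598 -3.933
v 4.828 3.021 -3.364
v 4.241 2.71 -2.69
v 3.659 3.09 -4.35
v 3.072 2.779 -3.676
v -3.837 -0.446 -1.256
v -3.344 -1.171 -1.46
v -2.443 0.126 0.076
v -3.215 -0.918 -1.704
v -3.193 -0.583 -1.87
v -3.283 -0.225 -1.93
v -3.468 0.095 -1.873
v -3.717 0.322 -1.71
v -3.987 0.416 -1.468
v -4.231 0.361 -1.189
v -4.406 0.166 -0.922
v -4.483 -0.134 -0.713
v -4.448 -0.488 -0.597
v -4.308 -0.835 -0.595
v -4.086 -1.115 -0.708
v -3.821 -1.279 -0.915
v -3.558 -1.298 -1.181
f 2 1 5
f 2 5 3
f 3 5 6
f 3 6 4
f 5 1 7
f 5 7 6
f 6 7 8
f 6 8 4
f 7 1 9
f 7 9 8
f 8 9 10
f 8 10 4
f 9 1 11
f 9 11 10
f 10 11 12
f 10 12 4
f 11 1 13
f 11 13 12
f 12 13 14
f 12 14 4
f 13 1 15
f 13 15 14
f 14 15 16
f 14 16 4
f 15 1 17
f 15 17 16
f 16 17 18
f 16 18 4
f 17 1 19
f 17 19 18
f 18 19 20
f 18 20 4
f 19 1 21
f 19 21 20
f 20 21 22
f 20 22 4
f 21 1 2
f 21 2 22
f 22 2 3
f 22 3 4
f 24 23 26
f 24 26 25
f 26 23 27
f 26 27 25
f 27 23 28
f 27 28 25
f 28 23 29
f 28 29 25
f 29 23 30
f 29 30 25
f 30 23 31
f 30 31 25
f 31 23 32
f 31 32 25
f 32 23 33
f 32 33 25
f 33 23 34
f 33 34 25
f 34 23 35
f 34 35 25
f 35 23 24
f 35 24 25
f 37 36 40
f 37 40 38
f 38 40 41
f 38 41 39
f 40 36 42
f 40 42 41
f 41 42 43
f 41 43 39
f 42 36 44
f 42 44 43
f 43 44 45
f 43 45 39
f 44 36 46
f 44 46 45
f 45 46 47
f 45 47 39
f 46 36 48
f 46 48 47
f 47 48 49
f 47 49 39
f 48 36 50
f 48 50 49
f 49 50 51
f 49 51 39
f 50 36 52
f 50 52 51
f 51 52 53
f 51 53 39
f 52 36 37
f 52 37 53
f 53 37 38
f 53 38 39
f 54 65 59
f 54 59 55
f 54 55 61
f 54 61 64
f 54 64 65
f 55 59 63
f 59 65 58
f 65 64 56
f 64 61 60
f 61 55 62
f 57 63 58
f 57 58 56
f 57 56 60
f 57 60 62
f 57 62 63
f 58 63 59
f 56 58 65
f 60 56 64
f 62 60 61
f 63 62 55
f 67 66 69
f 67 69 68
f 69 66 70
f 69 70 68
f 70 66 71
f 70 71 68
f 71 66 72
f 71 72 68
f 72 66 73
f 72 73 68
f 73 66 74
f 73 74 68
f 74 66 75
f 74 75 68
f 75 66 76
f 75 76 68
f 76 66 77
f 76 77 68
f 77 66 78
f 77 78 68
f 78 66 79
f 78 79 68
f 79 66 80
f 79 80 68
f 80 66 81
f 80 81 68
f 81 66 82
f 81 82 68
f 82 66 67
f 82 67 68



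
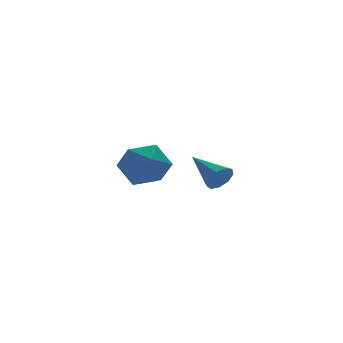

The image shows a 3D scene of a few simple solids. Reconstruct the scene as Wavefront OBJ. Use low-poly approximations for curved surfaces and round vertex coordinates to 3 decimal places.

v -4.594 -2.349 -0.044
v -3.613 -2.047 0.635
v -3.747 -4.093 -0.495
v -2.766 -3.791 0.184
v -3.844 -4.022 0.73
v -4.367 -2.945 1.008
v -2.993 -3.195 -0.868
v -3.516 -2.118 -0.59
v -2.623 -2.571 0.125
v -3.149 -3.082 1.113
v -4.211 -3.058 -0.973
v -4.737 -3.569 0.015
v 1.656 0.096 -2.781
v 2.216 0.006 -2.275
v 1.244 1.924 -1.999
v 2.4 0.232 -2.706
v 2.236 0.394 -3.172
v 1.8 0.417 -3.455
v 1.297 0.289 -3.422
v 0.962 0.072 -3.09
v 0.952 -0.135 -2.613
v 1.271 -0.233 -2.214
v 1.77 -0.177 -2.081
f 1 12 6
f 1 6 2
f 1 2 8
f 1 8 11
f 1 11 12
f 2 6 10
f 6 12 5
f 12 11 3
f 11 8 7
f 8 2 9
f 4 10 5
f 4 5 3
f 4 3 7
f 4 7 9
f 4 9 10
f 5 10 6
f 3 5 12
f 7 3 11
f 9 7 8
f 10 9 2
f 14 13 16
f 14 16 15
f 16 13 17
f 16 17 15
f 17 13 18
f 17 18 15
f 18 13 19
f 18 19 15
f 19 13 20
f 19 20 15
f 20 13 21
f 20 21 15
f 21 13 22
f 21 22 15
f 22 13 23
f 22 23 15
f 23 13 14
f 23 14 15



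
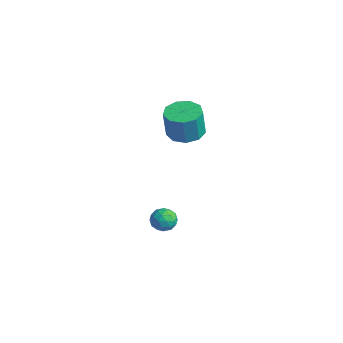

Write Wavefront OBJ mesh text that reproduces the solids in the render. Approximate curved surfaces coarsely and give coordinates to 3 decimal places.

v 2.214 1.002 2.758
v 2.992 0.533 2.613
v 3.125 0.289 4.118
v 2.346 0.758 4.262
v 3.121 1.143 2.7
v 3.254 0.899 4.205
v 2.825 1.687 2.815
v 2.958 1.443 4.319
v 2.244 1.91 2.902
v 2.376 1.666 4.407
v 1.648 1.709 2.922
v 1.781 1.464 4.427
v 1.317 1.176 2.865
v 1.45 0.932 4.37
v 1.405 0.563 2.758
v 1.538 0.319 4.262
v 1.872 0.155 2.65
v 2.005 -0.09 4.155
v 2.499 0.143 2.593
v 2.632 -0.101 4.098
v 2.057 -0.174 -2.278
v 2.628 0.205 -2.387
v 2.512 -1.025 -2.853
v 3.083 -0.646 -2.962
v 2.934 -0.874 -2.324
v 2.653 -0.348 -1.968
v 2.487 -0.472 -3.272
v 2.206 0.054 -2.916
v 2.894 0.021 -3.001
v 3.17 -0.227 -2.415
v 1.97 -0.593 -2.825
v 2.246 -0.841 -2.239
v 2.303 0.09 -2.282
v 2.837 -0.91 -2.958
v 2.75 -1.044 -2.583
v 3.086 -0.821 -2.647
v 2.318 -0.235 -2.036
v 2.653 -0.012 -2.1
v 2.833 -0.646 -2.063
v 2.487 -0.808 -3.14
v 2.822 -0.585 -3.204
v 2.054 0.001 -2.593
v 2.39 0.224 -2.657
v 2.307 -0.174 -3.177
v 2.794 0.205 -2.707
v 3.062 -0.295 -3.045
v 2.711 -0.193 -3.227
v 2.546 0.116 -3.018
v 2.957 0.059 -2.363
v 3.224 -0.441 -2.701
v 3.137 -0.575 -2.325
v 2.972 -0.266 -2.117
v 3.113 -0.05 -2.724
v 1.916 -0.379 -2.539
v 2.183 -0.879 -2.877
v 2.168 -0.554 -3.123
v 2.003 -0.245 -2.915
v 2.078 -0.525 -2.195
v 2.346 -1.025 -2.533
v 2.594 -0.936 -2.222
v 2.429 -0.627 -2.013
v 2.027 -0.77 -2.516
f 2 1 5
f 2 5 3
f 3 5 6
f 3 6 4
f 5 1 7
f 5 7 6
f 6 7 8
f 6 8 4
f 7 1 9
f 7 9 8
f 8 9 10
f 8 10 4
f 9 1 11
f 9 11 10
f 10 11 12
f 10 12 4
f 11 1 13
f 11 13 12
f 12 13 14
f 12 14 4
f 13 1 15
f 13 15 14
f 14 15 16
f 14 16 4
f 15 1 17
f 15 17 16
f 16 17 18
f 16 18 4
f 17 1 19
f 17 19 18
f 18 19 20
f 18 20 4
f 19 1 2
f 19 2 20
f 20 2 3
f 20 3 4
f 21 58 37
f 58 32 61
f 37 61 26
f 58 61 37
f 21 37 33
f 37 26 38
f 33 38 22
f 37 38 33
f 21 33 42
f 33 22 43
f 42 43 28
f 33 43 42
f 21 42 54
f 42 28 57
f 54 57 31
f 42 57 54
f 21 54 58
f 54 31 62
f 58 62 32
f 54 62 58
f 22 38 49
f 38 26 52
f 49 52 30
f 38 52 49
f 26 61 39
f 61 32 60
f 39 60 25
f 61 60 39
f 32 62 59
f 62 31 55
f 59 55 23
f 62 55 59
f 31 57 56
f 57 28 44
f 56 44 27
f 57 44 56
f 28 43 48
f 43 22 45
f 48 45 29
f 43 45 48
f 24 50 36
f 50 30 51
f 36 51 25
f 50 51 36
f 24 36 34
f 36 25 35
f 34 35 23
f 36 35 34
f 24 34 41
f 34 23 40
f 41 40 27
f 34 40 41
f 24 41 46
f 41 27 47
f 46 47 29
f 41 47 46
f 24 46 50
f 46 29 53
f 50 53 30
f 46 53 50
f 25 51 39
f 51 30 52
f 39 52 26
f 51 52 39
f 23 35 59
f 35 25 60
f 59 60 32
f 35 60 59
f 27 40 56
f 40 23 55
f 56 55 31
f 40 55 56
f 29 47 48
f 47 27 44
f 48 44 28
f 47 44 48
f 30 53 49
f 53 29 45
f 49 45 22
f 53 45 49



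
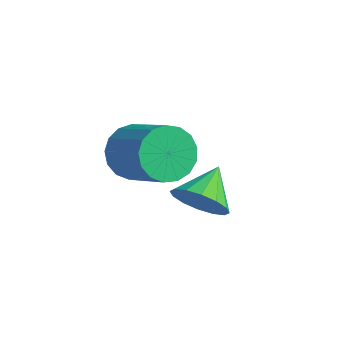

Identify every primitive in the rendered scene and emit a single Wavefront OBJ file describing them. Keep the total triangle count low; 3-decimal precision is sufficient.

v -2.129 -0.878 2.599
v -1.664 -0.135 2.057
v 0.053 -0.419 3.139
v -0.411 -1.162 3.681
v -1.865 0.105 2.438
v -0.147 -0.18 3.52
v -2.126 0.119 2.856
v -0.408 -0.165 3.938
v -2.387 -0.094 3.215
v -0.67 -0.379 4.298
v -2.59 -0.487 3.433
v -0.872 -0.772 4.515
v -2.687 -0.97 3.46
v -0.969 -1.254 4.542
v -2.656 -1.432 3.289
v -0.938 -1.716 4.372
v -2.504 -1.766 2.961
v -0.786 -2.051 4.043
v -2.266 -1.897 2.549
v -0.549 -2.182 3.631
v -1.997 -1.795 2.149
v -0.279 -2.079 3.231
v -1.758 -1.482 1.852
v -0.041 -1.767 2.934
v -1.604 -1.031 1.726
v 0.113 -1.316 2.808
v -1.57 -0.545 1.8
v 0.147 -0.829 2.882
v 1.4 -1.765 2.88
v 2.149 -1.878 3.453
v 1.06 -0.555 3.56
v 2.318 -1.617 3.072
v 2.241 -1.395 2.64
v 1.939 -1.273 2.272
v 1.492 -1.283 2.067
v 1.021 -1.422 2.079
v 0.651 -1.653 2.306
v 0.481 -1.914 2.687
v 0.558 -2.136 3.119
v 0.861 -2.258 3.487
v 1.307 -2.248 3.693
v 1.779 -2.109 3.68
f 2 1 5
f 2 5 3
f 3 5 6
f 3 6 4
f 5 1 7
f 5 7 6
f 6 7 8
f 6 8 4
f 7 1 9
f 7 9 8
f 8 9 10
f 8 10 4
f 9 1 11
f 9 11 10
f 10 11 12
f 10 12 4
f 11 1 13
f 11 13 12
f 12 13 14
f 12 14 4
f 13 1 15
f 13 15 14
f 14 15 16
f 14 16 4
f 15 1 17
f 15 17 16
f 16 17 18
f 16 18 4
f 17 1 19
f 17 19 18
f 18 19 20
f 18 20 4
f 19 1 21
f 19 21 20
f 20 21 22
f 20 22 4
f 21 1 23
f 21 23 22
f 22 23 24
f 22 24 4
f 23 1 25
f 23 25 24
f 24 25 26
f 24 26 4
f 25 1 27
f 25 27 26
f 26 27 28
f 26 28 4
f 27 1 2
f 27 2 28
f 28 2 3
f 28 3 4
f 30 29 32
f 30 32 31
f 32 29 33
f 32 33 31
f 33 29 34
f 33 34 31
f 34 29 35
f 34 35 31
f 35 29 36
f 35 36 31
f 36 29 37
f 36 37 31
f 37 29 38
f 37 38 31
f 38 29 39
f 38 39 31
f 39 29 40
f 39 40 31
f 40 29 41
f 40 41 31
f 41 29 42
f 41 42 31
f 42 29 30
f 42 30 31



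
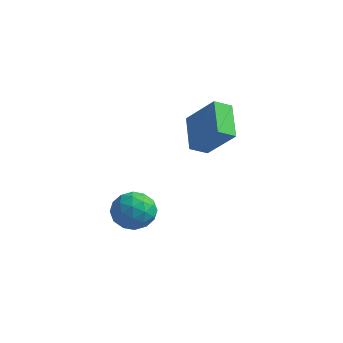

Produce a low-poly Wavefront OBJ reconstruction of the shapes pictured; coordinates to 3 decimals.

v -1.89 2.051 -0.635
v -1.113 2.434 -1.11
v -1.067 0.706 -0.37
v -0.29 1.089 -0.845
v -0.563 1.457 0.03
v -1.072 2.288 -0.133
v -1.108 0.852 -1.347
v -1.617 1.683 -1.51
v -0.629 1.693 -1.55
v -0.293 2.066 -0.699
v -1.887 1.074 -0.781
v -1.551 1.447 0.07
v -1.574 2.361 -0.896
v -0.606 0.779 -0.584
v -0.767 0.996 -0.07
v -0.31 1.22 -0.349
v -1.55 2.275 -0.322
v -1.093 2.5 -0.601
v -0.77 1.925 0.069
v -1.087 0.64 -0.879
v -0.63 0.865 -1.158
v -1.87 1.92 -1.131
v -1.413 2.144 -1.41
v -1.41 1.215 -1.549
v -0.833 2.15 -1.434
v -0.349 1.359 -1.278
v -0.83 1.22 -1.573
v -1.129 1.709 -1.669
v -0.635 2.369 -0.934
v -0.151 1.579 -0.778
v -0.312 1.795 -0.263
v -0.611 2.284 -0.36
v -0.351 1.934 -1.192
v -2.029 1.561 -0.702
v -1.545 0.771 -0.546
v -1.569 0.856 -1.12
v -1.868 1.345 -1.217
v -1.831 1.781 -0.202
v -1.347 0.99 -0.046
v -1.051 1.431 0.189
v -1.35 1.92 0.093
v -1.829 1.206 -0.288
v 1.099 3.557 2.272
v 0.647 2.93 2.691
v 0.195 4.777 3.123
v -0.256 4.149 3.542
v 2.376 3.551 3.638
v 1.925 2.923 4.057
v 1.473 4.77 4.489
v 1.021 4.143 4.908
f 1 38 17
f 38 12 41
f 17 41 6
f 38 41 17
f 1 17 13
f 17 6 18
f 13 18 2
f 17 18 13
f 1 13 22
f 13 2 23
f 22 23 8
f 13 23 22
f 1 22 34
f 22 8 37
f 34 37 11
f 22 37 34
f 1 34 38
f 34 11 42
f 38 42 12
f 34 42 38
f 2 18 29
f 18 6 32
f 29 32 10
f 18 32 29
f 6 41 19
f 41 12 40
f 19 40 5
f 41 40 19
f 12 42 39
f 42 11 35
f 39 35 3
f 42 35 39
f 11 37 36
f 37 8 24
f 36 24 7
f 37 24 36
f 8 23 28
f 23 2 25
f 28 25 9
f 23 25 28
f 4 30 16
f 30 10 31
f 16 31 5
f 30 31 16
f 4 16 14
f 16 5 15
f 14 15 3
f 16 15 14
f 4 14 21
f 14 3 20
f 21 20 7
f 14 20 21
f 4 21 26
f 21 7 27
f 26 27 9
f 21 27 26
f 4 26 30
f 26 9 33
f 30 33 10
f 26 33 30
f 5 31 19
f 31 10 32
f 19 32 6
f 31 32 19
f 3 15 39
f 15 5 40
f 39 40 12
f 15 40 39
f 7 20 36
f 20 3 35
f 36 35 11
f 20 35 36
f 9 27 28
f 27 7 24
f 28 24 8
f 27 24 28
f 10 33 29
f 33 9 25
f 29 25 2
f 33 25 29
f 44 46 43
f 47 44 43
f 43 46 45
f 45 47 43
f 44 50 46
f 48 44 47
f 48 50 44
f 46 50 45
f 49 47 45
f 45 50 49
f 49 48 47
f 50 48 49



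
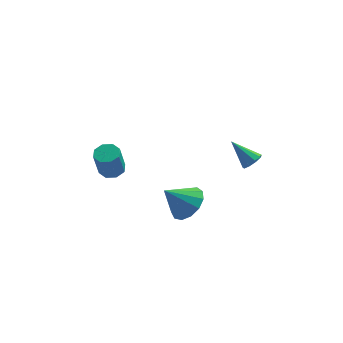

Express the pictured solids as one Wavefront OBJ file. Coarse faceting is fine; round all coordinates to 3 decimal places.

v -2.635 1.935 -4.04
v -1.962 2.135 -3.883
v -2.211 1.725 -2.284
v -2.885 1.525 -2.44
v -2.322 2.549 -3.833
v -2.571 2.139 -2.234
v -2.866 2.604 -3.904
v -3.115 2.194 -2.305
v -3.274 2.266 -4.055
v -3.524 1.856 -2.455
v -3.309 1.735 -4.196
v -3.558 1.325 -2.597
v -2.949 1.321 -4.246
v -3.198 0.911 -2.647
v -2.405 1.266 -4.175
v -2.654 0.856 -2.576
v -1.996 1.604 -4.025
v -2.246 1.194 -2.425
v 1.132 -2.712 -2.895
v 1.621 -1.956 -2.298
v -0.012 -2.928 -1.685
v 1.207 -1.666 -2.637
v 0.77 -1.707 -3.058
v 0.447 -2.068 -3.427
v 0.343 -2.633 -3.628
v 0.488 -3.223 -3.596
v 0.839 -3.65 -3.341
v 1.282 -3.78 -2.945
v 1.678 -3.57 -2.533
v 1.901 -3.088 -2.236
v 1.879 -2.486 -2.149
v 4.32 -1.74 -0.529
v 4.784 -1.479 -0.232
v 3.3 -1.18 0.569
v 4.627 -1.213 -0.513
v 4.326 -1.194 -0.802
v 4.022 -1.431 -0.963
v 3.858 -1.812 -0.921
v 3.909 -2.16 -0.696
v 4.153 -2.311 -0.393
v 4.474 -2.195 -0.154
v 4.724 -1.866 -0.09
f 2 1 5
f 2 5 3
f 3 5 6
f 3 6 4
f 5 1 7
f 5 7 6
f 6 7 8
f 6 8 4
f 7 1 9
f 7 9 8
f 8 9 10
f 8 10 4
f 9 1 11
f 9 11 10
f 10 11 12
f 10 12 4
f 11 1 13
f 11 13 12
f 12 13 14
f 12 14 4
f 13 1 15
f 13 15 14
f 14 15 16
f 14 16 4
f 15 1 17
f 15 17 16
f 16 17 18
f 16 18 4
f 17 1 2
f 17 2 18
f 18 2 3
f 18 3 4
f 20 19 22
f 20 22 21
f 22 19 23
f 22 23 21
f 23 19 24
f 23 24 21
f 24 19 25
f 24 25 21
f 25 19 26
f 25 26 21
f 26 19 27
f 26 27 21
f 27 19 28
f 27 28 21
f 28 19 29
f 28 29 21
f 29 19 30
f 29 30 21
f 30 19 31
f 30 31 21
f 31 19 20
f 31 20 21
f 33 32 35
f 33 35 34
f 35 32 36
f 35 36 34
f 36 32 37
f 36 37 34
f 37 32 38
f 37 38 34
f 38 32 39
f 38 39 34
f 39 32 40
f 39 40 34
f 40 32 41
f 40 41 34
f 41 32 42
f 41 42 34
f 42 32 33
f 42 33 34



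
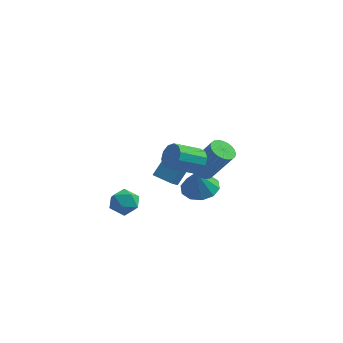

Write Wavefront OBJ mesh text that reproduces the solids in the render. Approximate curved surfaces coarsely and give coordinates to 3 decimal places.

v 2.337 -2.942 1.753
v 2.907 -3.128 2.236
v 1.914 -4.163 3.01
v 1.343 -3.978 2.527
v 2.669 -2.761 2.423
v 1.676 -3.796 3.197
v 2.305 -2.462 2.354
v 1.312 -3.498 3.128
v 1.953 -2.348 2.056
v 0.96 -3.383 2.83
v 1.747 -2.46 1.642
v 0.754 -3.495 2.416
v 1.766 -2.757 1.27
v 0.773 -3.792 2.044
v 2.004 -3.124 1.083
v 1.011 -4.159 1.857
v 2.368 -3.422 1.152
v 1.375 -4.458 1.926
v 2.72 -3.537 1.45
v 1.727 -4.572 2.224
v 2.926 -3.425 1.864
v 1.933 -4.46 2.638
v 0.305 2.996 -4.342
v 1.366 3.118 -4.275
v 0.275 2.424 -2.838
v 1.082 3.678 -4.068
v 0.501 3.978 -3.966
v -0.155 3.902 -4.007
v -0.635 3.48 -4.177
v -0.756 2.873 -4.41
v -0.472 2.313 -4.617
v 0.109 2.014 -4.719
v 0.764 2.089 -4.678
v 1.244 2.511 -4.508
v 2.045 -1.606 0.295
v 2.615 -1.837 -0.099
v 3.784 -1.905 1.631
v 3.215 -1.674 2.025
v 2.65 -1.554 -0.112
v 3.819 -1.622 1.619
v 2.592 -1.28 -0.062
v 3.762 -1.348 1.669
v 2.452 -1.055 0.042
v 3.621 -1.123 1.772
v 2.249 -0.914 0.184
v 3.419 -0.982 1.915
v 2.016 -0.878 0.343
v 3.185 -0.946 2.074
v 1.787 -0.953 0.495
v 2.956 -1.021 2.226
v 1.597 -1.128 0.616
v 2.767 -1.196 2.347
v 1.476 -1.375 0.689
v 2.645 -1.443 2.419
v 1.441 -1.658 0.701
v 2.61 -1.726 2.432
v 1.498 -1.932 0.651
v 2.668 -2 2.382
v 1.639 -2.157 0.548
v 2.808 -2.225 2.278
v 1.841 -2.298 0.405
v 3.011 -2.366 2.136
v 2.075 -2.334 0.246
v 3.244 -2.402 1.977
v 2.304 -2.259 0.094
v 3.473 -2.327 1.825
v 2.493 -2.084 -0.027
v 3.663 -2.152 1.704
v -2.789 0.26 -4.218
v -2.132 -0.212 -4.645
v -3.028 -0.888 -3.315
v -2.371 -1.36 -3.742
v -2.153 -0.637 -3.227
v -2.005 0.073 -3.785
v -3.155 -1.173 -4.175
v -3.007 -0.463 -4.733
v -2.358 -1.098 -4.619
v -1.739 -0.766 -4.033
v -3.421 -0.334 -3.927
v -2.802 -0.002 -3.341
v 0.003 -2.149 -0.425
v 0.018 -3.05 0.273
v 0.286 -1.552 0.339
v 0.301 -2.453 1.037
v 1.059 -2.327 -0.677
v 1.074 -3.228 0.021
v 1.342 -1.73 0.087
v 1.357 -2.631 0.785
f 2 1 5
f 2 5 3
f 3 5 6
f 3 6 4
f 5 1 7
f 5 7 6
f 6 7 8
f 6 8 4
f 7 1 9
f 7 9 8
f 8 9 10
f 8 10 4
f 9 1 11
f 9 11 10
f 10 11 12
f 10 12 4
f 11 1 13
f 11 13 12
f 12 13 14
f 12 14 4
f 13 1 15
f 13 15 14
f 14 15 16
f 14 16 4
f 15 1 17
f 15 17 16
f 16 17 18
f 16 18 4
f 17 1 19
f 17 19 18
f 18 19 20
f 18 20 4
f 19 1 21
f 19 21 20
f 20 21 22
f 20 22 4
f 21 1 2
f 21 2 22
f 22 2 3
f 22 3 4
f 24 23 26
f 24 26 25
f 26 23 27
f 26 27 25
f 27 23 28
f 27 28 25
f 28 23 29
f 28 29 25
f 29 23 30
f 29 30 25
f 30 23 31
f 30 31 25
f 31 23 32
f 31 32 25
f 32 23 33
f 32 33 25
f 33 23 34
f 33 34 25
f 34 23 24
f 34 24 25
f 36 35 39
f 36 39 37
f 37 39 40
f 37 40 38
f 39 35 41
f 39 41 40
f 40 41 42
f 40 42 38
f 41 35 43
f 41 43 42
f 42 43 44
f 42 44 38
f 43 35 45
f 43 45 44
f 44 45 46
f 44 46 38
f 45 35 47
f 45 47 46
f 46 47 48
f 46 48 38
f 47 35 49
f 47 49 48
f 48 49 50
f 48 50 38
f 49 35 51
f 49 51 50
f 50 51 52
f 50 52 38
f 51 35 53
f 51 53 52
f 52 53 54
f 52 54 38
f 53 35 55
f 53 55 54
f 54 55 56
f 54 56 38
f 55 35 57
f 55 57 56
f 56 57 58
f 56 58 38
f 57 35 59
f 57 59 58
f 58 59 60
f 58 60 38
f 59 35 61
f 59 61 60
f 60 61 62
f 60 62 38
f 61 35 63
f 61 63 62
f 62 63 64
f 62 64 38
f 63 35 65
f 63 65 64
f 64 65 66
f 64 66 38
f 65 35 67
f 65 67 66
f 66 67 68
f 66 68 38
f 67 35 36
f 67 36 68
f 68 36 37
f 68 37 38
f 69 80 74
f 69 74 70
f 69 70 76
f 69 76 79
f 69 79 80
f 70 74 78
f 74 80 73
f 80 79 71
f 79 76 75
f 76 70 77
f 72 78 73
f 72 73 71
f 72 71 75
f 72 75 77
f 72 77 78
f 73 78 74
f 71 73 80
f 75 71 79
f 77 75 76
f 78 77 70
f 82 84 81
f 85 82 81
f 81 84 83
f 83 85 81
f 82 88 84
f 86 82 85
f 86 88 82
f 84 88 83
f 87 85 83
f 83 88 87
f 87 86 85
f 88 86 87



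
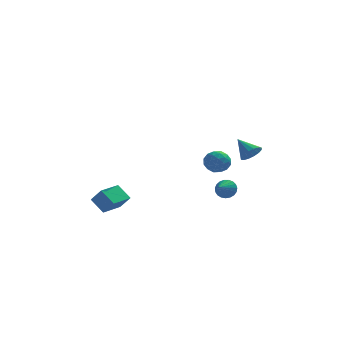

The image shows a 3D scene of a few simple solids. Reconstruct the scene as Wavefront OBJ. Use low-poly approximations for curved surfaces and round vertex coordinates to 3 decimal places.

v -3.582 -4.029 -4.057
v -4.212 -3.519 -3.375
v -2.778 -2.983 -4.097
v -3.409 -2.473 -3.415
v -3.051 -4.407 -3.285
v -3.682 -3.897 -2.603
v -2.248 -3.361 -3.325
v -2.878 -2.851 -2.643
v 1.746 0.454 -2.564
v 2.481 0.623 -2.42
v 1.819 -0.523 -1.8
v 2.554 -0.354 -1.656
v 1.997 0.107 -1.398
v 1.952 0.71 -1.87
v 2.348 -0.61 -2.35
v 2.303 -0.007 -2.822
v 2.853 -0.035 -2.287
v 2.636 0.408 -1.699
v 1.664 -0.308 -2.521
v 1.447 0.135 -1.933
v 2.107 0.624 -2.559
v 2.193 -0.524 -1.661
v 1.866 -0.253 -1.51
v 2.298 -0.154 -1.425
v 1.796 0.676 -2.236
v 2.228 0.775 -2.151
v 1.944 0.471 -1.551
v 2.072 -0.675 -2.069
v 2.504 -0.576 -1.984
v 2.002 0.254 -2.795
v 2.434 0.353 -2.71
v 2.356 -0.371 -2.669
v 2.757 0.336 -2.396
v 2.801 -0.238 -1.948
v 2.68 -0.388 -2.355
v 2.653 -0.033 -2.633
v 2.63 0.597 -2.051
v 2.673 0.022 -1.602
v 2.346 0.293 -1.45
v 2.319 0.648 -1.728
v 2.849 0.21 -1.973
v 1.627 0.078 -2.618
v 1.67 -0.497 -2.169
v 1.981 -0.548 -2.492
v 1.954 -0.193 -2.77
v 1.499 0.338 -2.272
v 1.543 -0.236 -1.824
v 1.647 0.133 -1.587
v 1.62 0.488 -1.865
v 1.451 -0.11 -2.247
v 3.74 -3.623 -0.175
v 4.098 -3.803 0.324
v 3.08 -2.917 0.555
v 4.25 -3.535 0.202
v 4.265 -3.291 -0.021
v 4.139 -3.135 -0.285
v 3.906 -3.11 -0.52
v 3.629 -3.222 -0.662
v 3.381 -3.442 -0.673
v 3.229 -3.71 -0.551
v 3.214 -3.955 -0.328
v 3.34 -4.11 -0.064
v 3.573 -4.135 0.17
v 3.85 -4.023 0.312
v 2.574 -1.295 -3.529
v 2.927 -1.195 -3.042
v 2.166 -2.185 -3.051
v 2.716 -1.066 -2.982
v 2.482 -0.977 -3.017
v 2.263 -0.943 -3.14
v 2.098 -0.97 -3.331
v 2.015 -1.053 -3.556
v 2.029 -1.178 -3.776
v 2.137 -1.323 -3.954
v 2.321 -1.463 -4.058
v 2.549 -1.574 -4.071
v 2.781 -1.637 -3.99
v 2.977 -1.641 -3.829
v 3.104 -1.585 -3.617
v 3.139 -1.479 -3.389
v 3.076 -1.341 -3.186
f 2 4 1
f 5 2 1
f 1 4 3
f 3 5 1
f 2 8 4
f 6 2 5
f 6 8 2
f 4 8 3
f 7 5 3
f 3 8 7
f 7 6 5
f 8 6 7
f 9 46 25
f 46 20 49
f 25 49 14
f 46 49 25
f 9 25 21
f 25 14 26
f 21 26 10
f 25 26 21
f 9 21 30
f 21 10 31
f 30 31 16
f 21 31 30
f 9 30 42
f 30 16 45
f 42 45 19
f 30 45 42
f 9 42 46
f 42 19 50
f 46 50 20
f 42 50 46
f 10 26 37
f 26 14 40
f 37 40 18
f 26 40 37
f 14 49 27
f 49 20 48
f 27 48 13
f 49 48 27
f 20 50 47
f 50 19 43
f 47 43 11
f 50 43 47
f 19 45 44
f 45 16 32
f 44 32 15
f 45 32 44
f 16 31 36
f 31 10 33
f 36 33 17
f 31 33 36
f 12 38 24
f 38 18 39
f 24 39 13
f 38 39 24
f 12 24 22
f 24 13 23
f 22 23 11
f 24 23 22
f 12 22 29
f 22 11 28
f 29 28 15
f 22 28 29
f 12 29 34
f 29 15 35
f 34 35 17
f 29 35 34
f 12 34 38
f 34 17 41
f 38 41 18
f 34 41 38
f 13 39 27
f 39 18 40
f 27 40 14
f 39 40 27
f 11 23 47
f 23 13 48
f 47 48 20
f 23 48 47
f 15 28 44
f 28 11 43
f 44 43 19
f 28 43 44
f 17 35 36
f 35 15 32
f 36 32 16
f 35 32 36
f 18 41 37
f 41 17 33
f 37 33 10
f 41 33 37
f 52 51 54
f 52 54 53
f 54 51 55
f 54 55 53
f 55 51 56
f 55 56 53
f 56 51 57
f 56 57 53
f 57 51 58
f 57 58 53
f 58 51 59
f 58 59 53
f 59 51 60
f 59 60 53
f 60 51 61
f 60 61 53
f 61 51 62
f 61 62 53
f 62 51 63
f 62 63 53
f 63 51 64
f 63 64 53
f 64 51 52
f 64 52 53
f 66 65 68
f 66 68 67
f 68 65 69
f 68 69 67
f 69 65 70
f 69 70 67
f 70 65 71
f 70 71 67
f 71 65 72
f 71 72 67
f 72 65 73
f 72 73 67
f 73 65 74
f 73 74 67
f 74 65 75
f 74 75 67
f 75 65 76
f 75 76 67
f 76 65 77
f 76 77 67
f 77 65 78
f 77 78 67
f 78 65 79
f 78 79 67
f 79 65 80
f 79 80 67
f 80 65 81
f 80 81 67
f 81 65 66
f 81 66 67



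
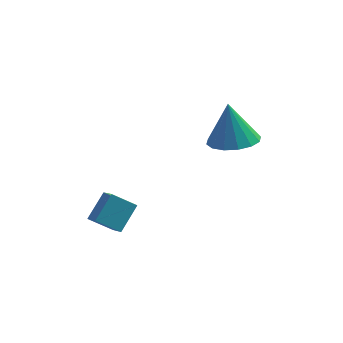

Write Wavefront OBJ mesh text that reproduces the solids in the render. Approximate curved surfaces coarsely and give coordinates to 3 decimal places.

v -4.167 -1.032 -3.259
v -3.799 -1.753 -2.743
v -3.626 -0.154 -2.42
v -3.258 -0.874 -1.904
v -3.222 -1.006 -3.896
v -2.854 -1.726 -3.38
v -2.681 -0.127 -3.057
v -2.313 -0.848 -2.541
v 1.167 3.178 -1.793
v 2.178 2.862 -1.581
v 0.913 3.602 0.053
v 2.218 3.407 -1.701
v 1.977 3.89 -1.845
v 1.519 4.183 -1.975
v 0.966 4.206 -2.056
v 0.467 3.954 -2.067
v 0.156 3.494 -2.004
v 0.115 2.95 -1.884
v 0.356 2.466 -1.74
v 0.815 2.174 -1.61
v 1.367 2.15 -1.529
v 1.866 2.402 -1.518
f 2 4 1
f 5 2 1
f 1 4 3
f 3 5 1
f 2 8 4
f 6 2 5
f 6 8 2
f 4 8 3
f 7 5 3
f 3 8 7
f 7 6 5
f 8 6 7
f 10 9 12
f 10 12 11
f 12 9 13
f 12 13 11
f 13 9 14
f 13 14 11
f 14 9 15
f 14 15 11
f 15 9 16
f 15 16 11
f 16 9 17
f 16 17 11
f 17 9 18
f 17 18 11
f 18 9 19
f 18 19 11
f 19 9 20
f 19 20 11
f 20 9 21
f 20 21 11
f 21 9 22
f 21 22 11
f 22 9 10
f 22 10 11



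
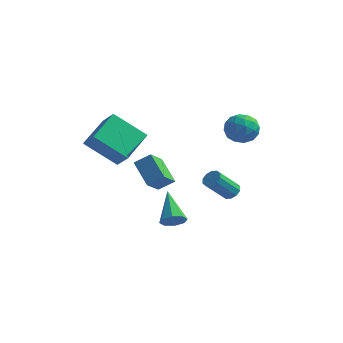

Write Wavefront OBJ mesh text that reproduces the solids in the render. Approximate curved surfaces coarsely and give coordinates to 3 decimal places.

v 0.666 0.475 -4.282
v 1.01 1.007 -4.601
v -0.346 1.865 -3.058
v 0.542 0.884 -4.849
v 0.147 0.522 -4.764
v 0.055 0.132 -4.397
v 0.321 -0.057 -3.962
v 0.789 0.066 -3.715
v 1.185 0.428 -3.8
v 1.276 0.818 -4.167
v -2.886 -1.154 1.61
v -2.744 0.68 2.444
v -3.713 -0.709 0.77
v -3.571 1.126 1.604
v -1.249 -0.666 0.256
v -1.107 1.169 1.09
v -2.076 -0.22 -0.584
v -1.934 1.614 0.25
v -1.14 2.414 -3.385
v -1.204 1.288 -2.539
v -2.302 3.218 -2.404
v -2.366 2.092 -1.558
v -0.374 2.808 -2.802
v -0.438 1.682 -1.956
v -1.536 3.612 -1.821
v -1.6 2.486 -0.975
v 3.096 1.799 2.948
v 3.839 2.386 2.947
v 3.621 1.134 1.673
v 4.364 1.721 1.672
v 4.288 1.054 2.34
v 3.964 1.466 3.128
v 3.496 2.054 1.492
v 3.172 2.466 2.28
v 4.086 2.544 2.047
v 4.575 1.926 2.571
v 2.885 1.594 2.049
v 3.374 0.976 2.573
v 3.422 2.151 3.059
v 4.038 1.369 1.561
v 3.994 0.977 1.953
v 4.43 1.322 1.953
v 3.495 1.61 3.166
v 3.931 1.955 3.165
v 4.195 1.172 2.808
v 3.529 1.565 1.455
v 3.965 1.91 1.454
v 3.03 2.198 2.667
v 3.466 2.543 2.667
v 3.265 2.348 1.812
v 4.003 2.589 2.53
v 4.312 2.197 1.781
v 3.802 2.394 1.675
v 3.611 2.635 2.138
v 4.291 2.226 2.838
v 4.599 1.834 2.089
v 4.555 1.443 2.481
v 4.364 1.685 2.944
v 4.436 2.318 2.309
v 2.861 1.686 2.531
v 3.169 1.294 1.782
v 3.096 1.835 1.676
v 2.905 2.077 2.139
v 3.148 1.323 2.839
v 3.457 0.931 2.09
v 3.849 0.885 2.482
v 3.658 1.126 2.945
v 3.024 1.202 2.311
v 3.55 1.013 -1.736
v 3.985 0.678 -1.768
v 3.346 -0.267 -0.576
v 2.91 0.067 -0.544
v 4.055 0.92 -1.539
v 3.415 -0.026 -0.347
v 3.931 1.197 -1.385
v 3.292 0.251 -0.193
v 3.662 1.403 -1.365
v 3.023 0.458 -0.174
v 3.35 1.461 -1.487
v 2.711 0.515 -0.296
v 3.114 1.347 -1.704
v 2.475 0.402 -0.512
v 3.045 1.106 -1.933
v 2.405 0.16 -0.741
v 3.168 0.829 -2.087
v 2.529 -0.117 -0.895
v 3.437 0.622 -2.106
v 2.798 -0.323 -0.915
v 3.749 0.565 -1.984
v 3.11 -0.381 -0.793
f 2 1 4
f 2 4 3
f 4 1 5
f 4 5 3
f 5 1 6
f 5 6 3
f 6 1 7
f 6 7 3
f 7 1 8
f 7 8 3
f 8 1 9
f 8 9 3
f 9 1 10
f 9 10 3
f 10 1 2
f 10 2 3
f 12 14 11
f 15 12 11
f 11 14 13
f 13 15 11
f 12 18 14
f 16 12 15
f 16 18 12
f 14 18 13
f 17 15 13
f 13 18 17
f 17 16 15
f 18 16 17
f 20 22 19
f 23 20 19
f 19 22 21
f 21 23 19
f 20 26 22
f 24 20 23
f 24 26 20
f 22 26 21
f 25 23 21
f 21 26 25
f 25 24 23
f 26 24 25
f 27 64 43
f 64 38 67
f 43 67 32
f 64 67 43
f 27 43 39
f 43 32 44
f 39 44 28
f 43 44 39
f 27 39 48
f 39 28 49
f 48 49 34
f 39 49 48
f 27 48 60
f 48 34 63
f 60 63 37
f 48 63 60
f 27 60 64
f 60 37 68
f 64 68 38
f 60 68 64
f 28 44 55
f 44 32 58
f 55 58 36
f 44 58 55
f 32 67 45
f 67 38 66
f 45 66 31
f 67 66 45
f 38 68 65
f 68 37 61
f 65 61 29
f 68 61 65
f 37 63 62
f 63 34 50
f 62 50 33
f 63 50 62
f 34 49 54
f 49 28 51
f 54 51 35
f 49 51 54
f 30 56 42
f 56 36 57
f 42 57 31
f 56 57 42
f 30 42 40
f 42 31 41
f 40 41 29
f 42 41 40
f 30 40 47
f 40 29 46
f 47 46 33
f 40 46 47
f 30 47 52
f 47 33 53
f 52 53 35
f 47 53 52
f 30 52 56
f 52 35 59
f 56 59 36
f 52 59 56
f 31 57 45
f 57 36 58
f 45 58 32
f 57 58 45
f 29 41 65
f 41 31 66
f 65 66 38
f 41 66 65
f 33 46 62
f 46 29 61
f 62 61 37
f 46 61 62
f 35 53 54
f 53 33 50
f 54 50 34
f 53 50 54
f 36 59 55
f 59 35 51
f 55 51 28
f 59 51 55
f 70 69 73
f 70 73 71
f 71 73 74
f 71 74 72
f 73 69 75
f 73 75 74
f 74 75 76
f 74 76 72
f 75 69 77
f 75 77 76
f 76 77 78
f 76 78 72
f 77 69 79
f 77 79 78
f 78 79 80
f 78 80 72
f 79 69 81
f 79 81 80
f 80 81 82
f 80 82 72
f 81 69 83
f 81 83 82
f 82 83 84
f 82 84 72
f 83 69 85
f 83 85 84
f 84 85 86
f 84 86 72
f 85 69 87
f 85 87 86
f 86 87 88
f 86 88 72
f 87 69 89
f 87 89 88
f 88 89 90
f 88 90 72
f 89 69 70
f 89 70 90
f 90 70 71
f 90 71 72



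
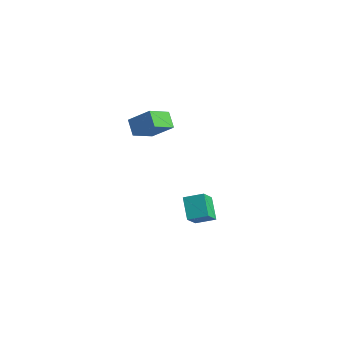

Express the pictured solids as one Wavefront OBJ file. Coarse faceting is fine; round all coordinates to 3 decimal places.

v 0.414 0.755 -4.232
v -0.577 1.134 -3.172
v 1.133 1.585 -3.857
v 0.141 1.964 -2.797
v 0.999 -0.144 -3.363
v 0.007 0.235 -2.303
v 1.717 0.686 -2.988
v 0.726 1.065 -1.928
v -1.571 -2.095 3.463
v -0.451 -1.496 4.436
v -1.801 -0.783 2.919
v -0.68 -0.183 3.891
v -0.82 -2.277 2.709
v 0.301 -1.677 3.681
v -1.049 -0.964 2.164
v 0.071 -0.365 3.137
f 2 4 1
f 5 2 1
f 1 4 3
f 3 5 1
f 2 8 4
f 6 2 5
f 6 8 2
f 4 8 3
f 7 5 3
f 3 8 7
f 7 6 5
f 8 6 7
f 10 12 9
f 13 10 9
f 9 12 11
f 11 13 9
f 10 16 12
f 14 10 13
f 14 16 10
f 12 16 11
f 15 13 11
f 11 16 15
f 15 14 13
f 16 14 15



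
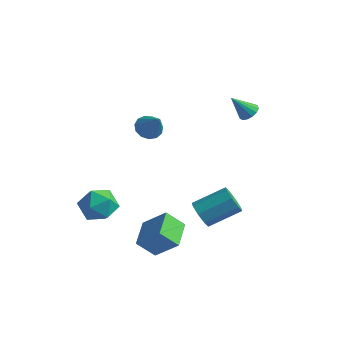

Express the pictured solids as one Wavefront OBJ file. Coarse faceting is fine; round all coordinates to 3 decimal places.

v -3.998 -3.174 -2.24
v -3.083 -2.801 -1.912
v -3.197 -4.359 -3.128
v -2.282 -3.986 -2.8
v -2.92 -4.463 -2.13
v -3.415 -3.73 -1.581
v -2.865 -3.43 -3.459
v -3.36 -2.697 -2.91
v -2.383 -2.959 -2.666
v -2.417 -3.597 -1.844
v -3.863 -3.563 -3.196
v -3.897 -4.201 -2.374
v 1.619 -2.2 -1.997
v 2.174 -2.347 -2.48
v 3.195 -1.167 -1.666
v 2.641 -1.02 -1.183
v 1.83 -1.924 -2.662
v 2.852 -0.744 -1.848
v 1.363 -1.663 -2.454
v 2.385 -0.483 -1.64
v 1.046 -1.717 -1.978
v 2.068 -0.537 -1.165
v 1.065 -2.053 -1.514
v 2.086 -0.873 -0.7
v 1.408 -2.476 -1.332
v 2.43 -1.296 -0.518
v 1.875 -2.737 -1.54
v 2.897 -1.557 -0.726
v 2.192 -2.683 -2.015
v 3.214 -1.503 -1.202
v -2.031 -1.149 1.899
v -1.516 -1.239 1.434
v -1.089 -1.551 3.021
v -1.495 -0.863 1.551
v -1.645 -0.577 1.779
v -1.917 -0.474 2.045
v -2.225 -0.584 2.265
v -2.472 -0.874 2.368
v -2.579 -1.251 2.323
v -2.512 -1.595 2.143
v -2.293 -1.798 1.885
v -1.99 -1.794 1.632
v -1.701 -1.586 1.464
v 1.483 1.828 2.712
v 1.917 1.958 3.04
v 0.877 1.232 3.748
v 1.735 2.183 3.063
v 1.486 2.312 2.992
v 1.236 2.312 2.846
v 1.052 2.182 2.663
v 0.983 1.957 2.494
v 1.048 1.697 2.383
v 1.23 1.472 2.36
v 1.479 1.343 2.431
v 1.73 1.343 2.578
v 1.914 1.474 2.76
v 1.982 1.699 2.929
v 0.005 -4.868 -3.071
v 1.137 -4.63 -2.025
v -0.604 -3.544 -2.713
v 0.528 -3.307 -1.666
v 0.672 -4.333 -3.914
v 1.804 -4.096 -2.867
v 0.063 -3.01 -3.555
v 1.195 -2.772 -2.509
f 1 12 6
f 1 6 2
f 1 2 8
f 1 8 11
f 1 11 12
f 2 6 10
f 6 12 5
f 12 11 3
f 11 8 7
f 8 2 9
f 4 10 5
f 4 5 3
f 4 3 7
f 4 7 9
f 4 9 10
f 5 10 6
f 3 5 12
f 7 3 11
f 9 7 8
f 10 9 2
f 14 13 17
f 14 17 15
f 15 17 18
f 15 18 16
f 17 13 19
f 17 19 18
f 18 19 20
f 18 20 16
f 19 13 21
f 19 21 20
f 20 21 22
f 20 22 16
f 21 13 23
f 21 23 22
f 22 23 24
f 22 24 16
f 23 13 25
f 23 25 24
f 24 25 26
f 24 26 16
f 25 13 27
f 25 27 26
f 26 27 28
f 26 28 16
f 27 13 29
f 27 29 28
f 28 29 30
f 28 30 16
f 29 13 14
f 29 14 30
f 30 14 15
f 30 15 16
f 32 31 34
f 32 34 33
f 34 31 35
f 34 35 33
f 35 31 36
f 35 36 33
f 36 31 37
f 36 37 33
f 37 31 38
f 37 38 33
f 38 31 39
f 38 39 33
f 39 31 40
f 39 40 33
f 40 31 41
f 40 41 33
f 41 31 42
f 41 42 33
f 42 31 43
f 42 43 33
f 43 31 32
f 43 32 33
f 45 44 47
f 45 47 46
f 47 44 48
f 47 48 46
f 48 44 49
f 48 49 46
f 49 44 50
f 49 50 46
f 50 44 51
f 50 51 46
f 51 44 52
f 51 52 46
f 52 44 53
f 52 53 46
f 53 44 54
f 53 54 46
f 54 44 55
f 54 55 46
f 55 44 56
f 55 56 46
f 56 44 57
f 56 57 46
f 57 44 45
f 57 45 46
f 59 61 58
f 62 59 58
f 58 61 60
f 60 62 58
f 59 65 61
f 63 59 62
f 63 65 59
f 61 65 60
f 64 62 60
f 60 65 64
f 64 63 62
f 65 63 64

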